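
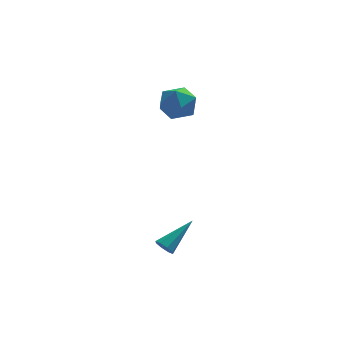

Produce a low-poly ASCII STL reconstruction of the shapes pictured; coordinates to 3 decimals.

solid 
facet normal -0.632 0.770 -0.086
outer loop
vertex -2.83 4.574 2.656
vertex -3.607 3.906 2.378
vertex -3.454 4.145 3.401
endloop
endfacet
facet normal -0.133 0.903 0.408
outer loop
vertex -2.83 4.574 2.656
vertex -3.454 4.145 3.401
vertex -2.408 4.225 3.566
endloop
endfacet
facet normal 0.506 0.858 0.094
outer loop
vertex -2.83 4.574 2.656
vertex -2.408 4.225 3.566
vertex -1.915 4.036 2.644
endloop
endfacet
facet normal 0.402 0.697 -0.594
outer loop
vertex -2.83 4.574 2.656
vertex -1.915 4.036 2.644
vertex -2.656 3.838 1.91
endloop
endfacet
facet normal -0.301 0.643 -0.704
outer loop
vertex -2.83 4.574 2.656
vertex -2.656 3.838 1.91
vertex -3.607 3.906 2.378
endloop
endfacet
facet normal -0.173 0.392 0.904
outer loop
vertex -2.408 4.225 3.566
vertex -3.454 4.145 3.401
vertex -2.924 3.342 3.85
endloop
endfacet
facet normal -0.979 0.176 0.105
outer loop
vertex -3.454 4.145 3.401
vertex -3.607 3.906 2.378
vertex -3.665 3.144 3.116
endloop
endfacet
facet normal -0.443 -0.029 -0.896
outer loop
vertex -3.607 3.906 2.378
vertex -2.656 3.838 1.91
vertex -3.172 2.955 2.194
endloop
endfacet
facet normal 0.695 0.058 -0.717
outer loop
vertex -2.656 3.838 1.91
vertex -1.915 4.036 2.644
vertex -2.126 3.035 2.359
endloop
endfacet
facet normal 0.862 0.318 0.396
outer loop
vertex -1.915 4.036 2.644
vertex -2.408 4.225 3.566
vertex -1.973 3.274 3.382
endloop
endfacet
facet normal -0.402 -0.697 0.594
outer loop
vertex -2.75 2.606 3.104
vertex -2.924 3.342 3.85
vertex -3.665 3.144 3.116
endloop
endfacet
facet normal -0.506 -0.858 -0.094
outer loop
vertex -2.75 2.606 3.104
vertex -3.665 3.144 3.116
vertex -3.172 2.955 2.194
endloop
endfacet
facet normal 0.133 -0.903 -0.408
outer loop
vertex -2.75 2.606 3.104
vertex -3.172 2.955 2.194
vertex -2.126 3.035 2.359
endloop
endfacet
facet normal 0.632 -0.770 0.086
outer loop
vertex -2.75 2.606 3.104
vertex -2.126 3.035 2.359
vertex -1.973 3.274 3.382
endloop
endfacet
facet normal 0.301 -0.643 0.704
outer loop
vertex -2.75 2.606 3.104
vertex -1.973 3.274 3.382
vertex -2.924 3.342 3.85
endloop
endfacet
facet normal -0.695 -0.058 0.717
outer loop
vertex -3.665 3.144 3.116
vertex -2.924 3.342 3.85
vertex -3.454 4.145 3.401
endloop
endfacet
facet normal -0.862 -0.318 -0.396
outer loop
vertex -3.172 2.955 2.194
vertex -3.665 3.144 3.116
vertex -3.607 3.906 2.378
endloop
endfacet
facet normal 0.173 -0.392 -0.904
outer loop
vertex -2.126 3.035 2.359
vertex -3.172 2.955 2.194
vertex -2.656 3.838 1.91
endloop
endfacet
facet normal 0.979 -0.176 -0.105
outer loop
vertex -1.973 3.274 3.382
vertex -2.126 3.035 2.359
vertex -1.915 4.036 2.644
endloop
endfacet
facet normal 0.443 0.029 0.896
outer loop
vertex -2.924 3.342 3.85
vertex -1.973 3.274 3.382
vertex -2.408 4.225 3.566
endloop
endfacet
facet normal -0.695 -0.489 -0.527
outer loop
vertex -3.867 -2.476 -3.291
vertex -4.068 -2.674 -2.842
vertex -4.155 -2.238 -3.132
endloop
endfacet
facet normal 0.281 0.745 -0.605
outer loop
vertex -3.867 -2.476 -3.291
vertex -4.155 -2.238 -3.132
vertex -2.692 -1.706 -1.798
endloop
endfacet
facet normal -0.695 -0.489 -0.527
outer loop
vertex -4.155 -2.238 -3.132
vertex -4.068 -2.674 -2.842
vertex -4.392 -2.256 -2.803
endloop
endfacet
facet normal -0.240 0.963 -0.120
outer loop
vertex -4.155 -2.238 -3.132
vertex -4.392 -2.256 -2.803
vertex -2.692 -1.706 -1.798
endloop
endfacet
facet normal -0.695 -0.489 -0.527
outer loop
vertex -4.392 -2.256 -2.803
vertex -4.068 -2.674 -2.842
vertex -4.439 -2.519 -2.497
endloop
endfacet
facet normal -0.522 0.685 0.508
outer loop
vertex -4.392 -2.256 -2.803
vertex -4.439 -2.519 -2.497
vertex -2.692 -1.706 -1.798
endloop
endfacet
facet normal -0.695 -0.489 -0.528
outer loop
vertex -4.439 -2.519 -2.497
vertex -4.068 -2.674 -2.842
vertex -4.269 -2.872 -2.394
endloop
endfacet
facet normal -0.400 0.074 0.914
outer loop
vertex -4.439 -2.519 -2.497
vertex -4.269 -2.872 -2.394
vertex -2.692 -1.706 -1.798
endloop
endfacet
facet normal -0.694 -0.489 -0.528
outer loop
vertex -4.269 -2.872 -2.394
vertex -4.068 -2.674 -2.842
vertex -3.981 -3.109 -2.553
endloop
endfacet
facet normal 0.053 -0.511 0.858
outer loop
vertex -4.269 -2.872 -2.394
vertex -3.981 -3.109 -2.553
vertex -2.692 -1.706 -1.798
endloop
endfacet
facet normal -0.696 -0.489 -0.526
outer loop
vertex -3.981 -3.109 -2.553
vertex -4.068 -2.674 -2.842
vertex -3.744 -3.092 -2.882
endloop
endfacet
facet normal 0.573 -0.728 0.375
outer loop
vertex -3.981 -3.109 -2.553
vertex -3.744 -3.092 -2.882
vertex -2.692 -1.706 -1.798
endloop
endfacet
facet normal -0.695 -0.488 -0.528
outer loop
vertex -3.744 -3.092 -2.882
vertex -4.068 -2.674 -2.842
vertex -3.697 -2.829 -3.187
endloop
endfacet
facet normal 0.856 -0.450 -0.256
outer loop
vertex -3.744 -3.092 -2.882
vertex -3.697 -2.829 -3.187
vertex -2.692 -1.706 -1.798
endloop
endfacet
facet normal -0.695 -0.490 -0.527
outer loop
vertex -3.697 -2.829 -3.187
vertex -4.068 -2.674 -2.842
vertex -3.867 -2.476 -3.291
endloop
endfacet
facet normal 0.734 0.159 -0.660
outer loop
vertex -3.697 -2.829 -3.187
vertex -3.867 -2.476 -3.291
vertex -2.692 -1.706 -1.798
endloop
endfacet

endsolid


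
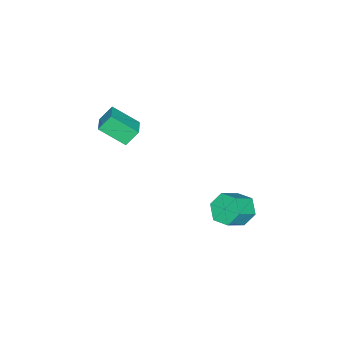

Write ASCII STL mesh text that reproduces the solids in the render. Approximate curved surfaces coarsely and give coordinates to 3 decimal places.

solid 
facet normal -0.480 0.428 0.766
outer loop
vertex 0.237 -4.381 3.009
vertex 1.353 -3.779 3.373
vertex -0.196 -2.921 1.922
endloop
endfacet
facet normal -0.845 -0.457 -0.277
outer loop
vertex 0.367 -3.421 1.027
vertex 0.237 -4.381 3.009
vertex -0.196 -2.921 1.922
endloop
endfacet
facet normal -0.481 0.427 0.766
outer loop
vertex -0.196 -2.921 1.922
vertex 1.353 -3.779 3.373
vertex 0.921 -2.319 2.287
endloop
endfacet
facet normal -0.231 0.780 -0.581
outer loop
vertex 0.921 -2.319 2.287
vertex 0.367 -3.421 1.027
vertex -0.196 -2.921 1.922
endloop
endfacet
facet normal 0.231 -0.780 0.581
outer loop
vertex 0.237 -4.381 3.009
vertex 1.916 -4.279 2.478
vertex 1.353 -3.779 3.373
endloop
endfacet
facet normal -0.846 -0.456 -0.276
outer loop
vertex 0.799 -4.881 2.113
vertex 0.237 -4.381 3.009
vertex 0.367 -3.421 1.027
endloop
endfacet
facet normal 0.231 -0.781 0.581
outer loop
vertex 0.799 -4.881 2.113
vertex 1.916 -4.279 2.478
vertex 0.237 -4.381 3.009
endloop
endfacet
facet normal 0.846 0.456 0.277
outer loop
vertex 1.353 -3.779 3.373
vertex 1.916 -4.279 2.478
vertex 0.921 -2.319 2.287
endloop
endfacet
facet normal -0.232 0.780 -0.581
outer loop
vertex 1.483 -2.819 1.391
vertex 0.367 -3.421 1.027
vertex 0.921 -2.319 2.287
endloop
endfacet
facet normal 0.846 0.456 0.276
outer loop
vertex 0.921 -2.319 2.287
vertex 1.916 -4.279 2.478
vertex 1.483 -2.819 1.391
endloop
endfacet
facet normal 0.480 -0.427 -0.766
outer loop
vertex 1.483 -2.819 1.391
vertex 0.799 -4.881 2.113
vertex 0.367 -3.421 1.027
endloop
endfacet
facet normal 0.481 -0.428 -0.766
outer loop
vertex 1.916 -4.279 2.478
vertex 0.799 -4.881 2.113
vertex 1.483 -2.819 1.391
endloop
endfacet
facet normal -0.764 0.293 -0.576
outer loop
vertex -0.038 2.797 -4.053
vertex -0.485 3.237 -3.236
vertex 0.165 3.78 -3.822
endloop
endfacet
facet normal 0.615 0.058 -0.786
outer loop
vertex -0.038 2.797 -4.053
vertex 0.165 3.78 -3.822
vertex 1.092 2.363 -3.201
endloop
endfacet
facet normal 0.615 0.058 -0.786
outer loop
vertex 1.092 2.363 -3.201
vertex 0.165 3.78 -3.822
vertex 1.295 3.346 -2.97
endloop
endfacet
facet normal 0.764 -0.293 0.576
outer loop
vertex 1.092 2.363 -3.201
vertex 1.295 3.346 -2.97
vertex 0.645 2.803 -2.384
endloop
endfacet
facet normal -0.764 0.294 -0.575
outer loop
vertex 0.165 3.78 -3.822
vertex -0.485 3.237 -3.236
vertex -0.281 4.22 -3.005
endloop
endfacet
facet normal 0.479 0.855 -0.199
outer loop
vertex 0.165 3.78 -3.822
vertex -0.281 4.22 -3.005
vertex 1.295 3.346 -2.97
endloop
endfacet
facet normal 0.479 0.855 -0.199
outer loop
vertex 1.295 3.346 -2.97
vertex -0.281 4.22 -3.005
vertex 0.848 3.786 -2.153
endloop
endfacet
facet normal 0.764 -0.293 0.576
outer loop
vertex 1.295 3.346 -2.97
vertex 0.848 3.786 -2.153
vertex 0.645 2.803 -2.384
endloop
endfacet
facet normal -0.763 0.294 -0.576
outer loop
vertex -0.281 4.22 -3.005
vertex -0.485 3.237 -3.236
vertex -0.932 3.677 -2.419
endloop
endfacet
facet normal -0.137 0.798 0.587
outer loop
vertex -0.281 4.22 -3.005
vertex -0.932 3.677 -2.419
vertex 0.848 3.786 -2.153
endloop
endfacet
facet normal -0.137 0.798 0.588
outer loop
vertex 0.848 3.786 -2.153
vertex -0.932 3.677 -2.419
vertex 0.198 3.243 -1.567
endloop
endfacet
facet normal 0.764 -0.293 0.576
outer loop
vertex 0.848 3.786 -2.153
vertex 0.198 3.243 -1.567
vertex 0.645 2.803 -2.384
endloop
endfacet
facet normal -0.764 0.293 -0.576
outer loop
vertex -0.932 3.677 -2.419
vertex -0.485 3.237 -3.236
vertex -1.135 2.694 -2.65
endloop
endfacet
facet normal -0.615 -0.058 0.786
outer loop
vertex -0.932 3.677 -2.419
vertex -1.135 2.694 -2.65
vertex 0.198 3.243 -1.567
endloop
endfacet
facet normal -0.615 -0.058 0.786
outer loop
vertex 0.198 3.243 -1.567
vertex -1.135 2.694 -2.65
vertex -0.005 2.26 -1.798
endloop
endfacet
facet normal 0.764 -0.293 0.576
outer loop
vertex 0.198 3.243 -1.567
vertex -0.005 2.26 -1.798
vertex 0.645 2.803 -2.384
endloop
endfacet
facet normal -0.764 0.293 -0.576
outer loop
vertex -1.135 2.694 -2.65
vertex -0.485 3.237 -3.236
vertex -0.688 2.254 -3.467
endloop
endfacet
facet normal -0.478 -0.855 0.199
outer loop
vertex -1.135 2.694 -2.65
vertex -0.688 2.254 -3.467
vertex -0.005 2.26 -1.798
endloop
endfacet
facet normal -0.479 -0.855 0.199
outer loop
vertex -0.005 2.26 -1.798
vertex -0.688 2.254 -3.467
vertex 0.441 1.82 -2.615
endloop
endfacet
facet normal 0.764 -0.294 0.575
outer loop
vertex -0.005 2.26 -1.798
vertex 0.441 1.82 -2.615
vertex 0.645 2.803 -2.384
endloop
endfacet
facet normal -0.764 0.293 -0.576
outer loop
vertex -0.688 2.254 -3.467
vertex -0.485 3.237 -3.236
vertex -0.038 2.797 -4.053
endloop
endfacet
facet normal 0.137 -0.798 -0.587
outer loop
vertex -0.688 2.254 -3.467
vertex -0.038 2.797 -4.053
vertex 0.441 1.82 -2.615
endloop
endfacet
facet normal 0.137 -0.798 -0.587
outer loop
vertex 0.441 1.82 -2.615
vertex -0.038 2.797 -4.053
vertex 1.092 2.363 -3.201
endloop
endfacet
facet normal 0.763 -0.294 0.576
outer loop
vertex 0.441 1.82 -2.615
vertex 1.092 2.363 -3.201
vertex 0.645 2.803 -2.384
endloop
endfacet

endsolid


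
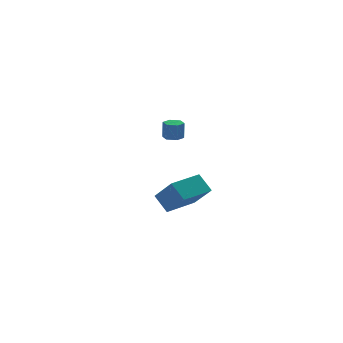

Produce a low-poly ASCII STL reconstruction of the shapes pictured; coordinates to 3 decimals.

solid 
facet normal -0.012 0.047 -0.999
outer loop
vertex -2.458 3.057 -1.058
vertex -2.996 3.214 -1.044
vertex -2.591 3.601 -1.031
endloop
endfacet
facet normal 0.971 0.238 -0.000
outer loop
vertex -2.458 3.057 -1.058
vertex -2.591 3.601 -1.031
vertex -2.446 3.01 -0.029
endloop
endfacet
facet normal 0.971 0.238 -0.000
outer loop
vertex -2.446 3.01 -0.029
vertex -2.591 3.601 -1.031
vertex -2.579 3.553 -0.002
endloop
endfacet
facet normal 0.010 -0.047 0.999
outer loop
vertex -2.446 3.01 -0.029
vertex -2.579 3.553 -0.002
vertex -2.984 3.166 -0.016
endloop
endfacet
facet normal -0.011 0.045 -0.999
outer loop
vertex -2.591 3.601 -1.031
vertex -2.996 3.214 -1.044
vertex -3.129 3.757 -1.018
endloop
endfacet
facet normal 0.279 0.959 0.041
outer loop
vertex -2.591 3.601 -1.031
vertex -3.129 3.757 -1.018
vertex -2.579 3.553 -0.002
endloop
endfacet
facet normal 0.281 0.959 0.041
outer loop
vertex -2.579 3.553 -0.002
vertex -3.129 3.757 -1.018
vertex -3.117 3.71 0.011
endloop
endfacet
facet normal 0.010 -0.047 0.999
outer loop
vertex -2.579 3.553 -0.002
vertex -3.117 3.71 0.011
vertex -2.984 3.166 -0.016
endloop
endfacet
facet normal -0.011 0.045 -0.999
outer loop
vertex -3.129 3.757 -1.018
vertex -2.996 3.214 -1.044
vertex -3.534 3.37 -1.031
endloop
endfacet
facet normal -0.691 0.722 0.041
outer loop
vertex -3.129 3.757 -1.018
vertex -3.534 3.37 -1.031
vertex -3.117 3.71 0.011
endloop
endfacet
facet normal -0.691 0.722 0.041
outer loop
vertex -3.117 3.71 0.011
vertex -3.534 3.37 -1.031
vertex -3.522 3.323 -0.002
endloop
endfacet
facet normal 0.012 -0.047 0.999
outer loop
vertex -3.117 3.71 0.011
vertex -3.522 3.323 -0.002
vertex -2.984 3.166 -0.016
endloop
endfacet
facet normal -0.010 0.047 -0.999
outer loop
vertex -3.534 3.37 -1.031
vertex -2.996 3.214 -1.044
vertex -3.401 2.827 -1.058
endloop
endfacet
facet normal -0.971 -0.238 0.000
outer loop
vertex -3.534 3.37 -1.031
vertex -3.401 2.827 -1.058
vertex -3.522 3.323 -0.002
endloop
endfacet
facet normal -0.971 -0.238 0.000
outer loop
vertex -3.522 3.323 -0.002
vertex -3.401 2.827 -1.058
vertex -3.389 2.779 -0.029
endloop
endfacet
facet normal 0.012 -0.047 0.999
outer loop
vertex -3.522 3.323 -0.002
vertex -3.389 2.779 -0.029
vertex -2.984 3.166 -0.016
endloop
endfacet
facet normal -0.010 0.047 -0.999
outer loop
vertex -3.401 2.827 -1.058
vertex -2.996 3.214 -1.044
vertex -2.863 2.67 -1.071
endloop
endfacet
facet normal -0.281 -0.959 -0.041
outer loop
vertex -3.401 2.827 -1.058
vertex -2.863 2.67 -1.071
vertex -3.389 2.779 -0.029
endloop
endfacet
facet normal -0.279 -0.959 -0.041
outer loop
vertex -3.389 2.779 -0.029
vertex -2.863 2.67 -1.071
vertex -2.851 2.623 -0.042
endloop
endfacet
facet normal 0.011 -0.045 0.999
outer loop
vertex -3.389 2.779 -0.029
vertex -2.851 2.623 -0.042
vertex -2.984 3.166 -0.016
endloop
endfacet
facet normal -0.012 0.047 -0.999
outer loop
vertex -2.863 2.67 -1.071
vertex -2.996 3.214 -1.044
vertex -2.458 3.057 -1.058
endloop
endfacet
facet normal 0.691 -0.722 -0.041
outer loop
vertex -2.863 2.67 -1.071
vertex -2.458 3.057 -1.058
vertex -2.851 2.623 -0.042
endloop
endfacet
facet normal 0.691 -0.722 -0.041
outer loop
vertex -2.851 2.623 -0.042
vertex -2.458 3.057 -1.058
vertex -2.446 3.01 -0.029
endloop
endfacet
facet normal 0.011 -0.045 0.999
outer loop
vertex -2.851 2.623 -0.042
vertex -2.446 3.01 -0.029
vertex -2.984 3.166 -0.016
endloop
endfacet
facet normal -0.814 -0.574 -0.091
outer loop
vertex -3.429 -4.507 -2.526
vertex -3.95 -3.904 -1.669
vertex -4.096 -3.368 -3.734
endloop
endfacet
facet normal 0.445 -0.516 -0.732
outer loop
vertex -2.63 -2.336 -3.571
vertex -3.429 -4.507 -2.526
vertex -4.096 -3.368 -3.734
endloop
endfacet
facet normal -0.814 -0.573 -0.091
outer loop
vertex -4.096 -3.368 -3.734
vertex -3.95 -3.904 -1.669
vertex -4.617 -2.764 -2.878
endloop
endfacet
facet normal -0.373 0.636 -0.676
outer loop
vertex -4.617 -2.764 -2.878
vertex -2.63 -2.336 -3.571
vertex -4.096 -3.368 -3.734
endloop
endfacet
facet normal 0.373 -0.637 0.675
outer loop
vertex -3.429 -4.507 -2.526
vertex -2.484 -2.872 -1.506
vertex -3.95 -3.904 -1.669
endloop
endfacet
facet normal 0.445 -0.516 -0.732
outer loop
vertex -1.963 -3.476 -2.362
vertex -3.429 -4.507 -2.526
vertex -2.63 -2.336 -3.571
endloop
endfacet
facet normal 0.372 -0.637 0.676
outer loop
vertex -1.963 -3.476 -2.362
vertex -2.484 -2.872 -1.506
vertex -3.429 -4.507 -2.526
endloop
endfacet
facet normal -0.445 0.516 0.732
outer loop
vertex -3.95 -3.904 -1.669
vertex -2.484 -2.872 -1.506
vertex -4.617 -2.764 -2.878
endloop
endfacet
facet normal -0.373 0.637 -0.675
outer loop
vertex -3.151 -1.733 -2.714
vertex -2.63 -2.336 -3.571
vertex -4.617 -2.764 -2.878
endloop
endfacet
facet normal -0.445 0.516 0.732
outer loop
vertex -4.617 -2.764 -2.878
vertex -2.484 -2.872 -1.506
vertex -3.151 -1.733 -2.714
endloop
endfacet
facet normal 0.814 0.573 0.092
outer loop
vertex -3.151 -1.733 -2.714
vertex -1.963 -3.476 -2.362
vertex -2.63 -2.336 -3.571
endloop
endfacet
facet normal 0.814 0.573 0.091
outer loop
vertex -2.484 -2.872 -1.506
vertex -1.963 -3.476 -2.362
vertex -3.151 -1.733 -2.714
endloop
endfacet

endsolid


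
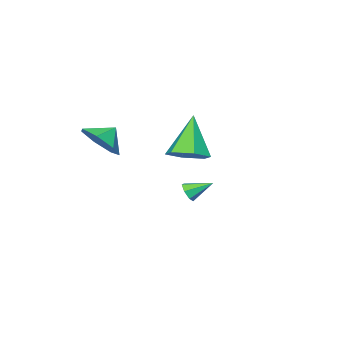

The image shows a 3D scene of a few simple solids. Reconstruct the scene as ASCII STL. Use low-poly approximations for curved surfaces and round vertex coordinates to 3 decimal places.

solid 
facet normal 0.572 -0.675 -0.466
outer loop
vertex -1.37 -2.184 -2.709
vertex -1.815 -2.388 -2.959
vertex -1.48 -1.987 -3.129
endloop
endfacet
facet normal 0.518 0.818 0.248
outer loop
vertex -1.37 -2.184 -2.709
vertex -1.48 -1.987 -3.129
vertex -2.525 -1.552 -2.381
endloop
endfacet
facet normal 0.572 -0.675 -0.466
outer loop
vertex -1.48 -1.987 -3.129
vertex -1.815 -2.388 -2.959
vertex -1.843 -2.092 -3.422
endloop
endfacet
facet normal 0.077 0.905 -0.419
outer loop
vertex -1.48 -1.987 -3.129
vertex -1.843 -2.092 -3.422
vertex -2.525 -1.552 -2.381
endloop
endfacet
facet normal 0.573 -0.674 -0.466
outer loop
vertex -1.843 -2.092 -3.422
vertex -1.815 -2.388 -2.959
vertex -2.184 -2.421 -3.365
endloop
endfacet
facet normal -0.586 0.496 -0.641
outer loop
vertex -1.843 -2.092 -3.422
vertex -2.184 -2.421 -3.365
vertex -2.525 -1.552 -2.381
endloop
endfacet
facet normal 0.573 -0.675 -0.466
outer loop
vertex -2.184 -2.421 -3.365
vertex -1.815 -2.388 -2.959
vertex -2.248 -2.725 -3.003
endloop
endfacet
facet normal -0.964 -0.095 -0.250
outer loop
vertex -2.184 -2.421 -3.365
vertex -2.248 -2.725 -3.003
vertex -2.525 -1.552 -2.381
endloop
endfacet
facet normal 0.572 -0.674 -0.467
outer loop
vertex -2.248 -2.725 -3.003
vertex -1.815 -2.388 -2.959
vertex -1.986 -2.776 -2.608
endloop
endfacet
facet normal -0.778 -0.428 0.461
outer loop
vertex -2.248 -2.725 -3.003
vertex -1.986 -2.776 -2.608
vertex -2.525 -1.552 -2.381
endloop
endfacet
facet normal 0.572 -0.674 -0.467
outer loop
vertex -1.986 -2.776 -2.608
vertex -1.815 -2.388 -2.959
vertex -1.595 -2.535 -2.477
endloop
endfacet
facet normal -0.166 -0.250 0.954
outer loop
vertex -1.986 -2.776 -2.608
vertex -1.595 -2.535 -2.477
vertex -2.525 -1.552 -2.381
endloop
endfacet
facet normal 0.572 -0.675 -0.467
outer loop
vertex -1.595 -2.535 -2.477
vertex -1.815 -2.388 -2.959
vertex -1.37 -2.184 -2.709
endloop
endfacet
facet normal 0.411 0.305 0.859
outer loop
vertex -1.595 -2.535 -2.477
vertex -1.37 -2.184 -2.709
vertex -2.525 -1.552 -2.381
endloop
endfacet
facet normal 0.749 -0.182 -0.637
outer loop
vertex 4.291 -2.541 2.484
vertex 3.708 -2.152 1.688
vertex 4.378 -1.638 2.329
endloop
endfacet
facet normal -0.038 0.173 0.984
outer loop
vertex 4.291 -2.541 2.484
vertex 4.378 -1.638 2.329
vertex 2.952 -1.968 2.332
endloop
endfacet
facet normal 0.749 -0.182 -0.637
outer loop
vertex 4.378 -1.638 2.329
vertex 3.708 -2.152 1.688
vertex 3.961 -1.123 1.692
endloop
endfacet
facet normal -0.163 0.712 0.683
outer loop
vertex 4.378 -1.638 2.329
vertex 3.961 -1.123 1.692
vertex 2.952 -1.968 2.332
endloop
endfacet
facet normal 0.749 -0.182 -0.637
outer loop
vertex 3.961 -1.123 1.692
vertex 3.708 -2.152 1.688
vertex 3.354 -1.382 1.052
endloop
endfacet
facet normal -0.553 0.810 0.197
outer loop
vertex 3.961 -1.123 1.692
vertex 3.354 -1.382 1.052
vertex 2.952 -1.968 2.332
endloop
endfacet
facet normal 0.749 -0.182 -0.637
outer loop
vertex 3.354 -1.382 1.052
vertex 3.708 -2.152 1.688
vertex 3.013 -2.221 0.891
endloop
endfacet
facet normal -0.914 0.392 -0.107
outer loop
vertex 3.354 -1.382 1.052
vertex 3.013 -2.221 0.891
vertex 2.952 -1.968 2.332
endloop
endfacet
facet normal 0.749 -0.181 -0.637
outer loop
vertex 3.013 -2.221 0.891
vertex 3.708 -2.152 1.688
vertex 3.196 -3.008 1.33
endloop
endfacet
facet normal -0.974 -0.227 -0.001
outer loop
vertex 3.013 -2.221 0.891
vertex 3.196 -3.008 1.33
vertex 2.952 -1.968 2.332
endloop
endfacet
facet normal 0.749 -0.182 -0.637
outer loop
vertex 3.196 -3.008 1.33
vertex 3.708 -2.152 1.688
vertex 3.764 -3.15 2.039
endloop
endfacet
facet normal -0.688 -0.581 0.435
outer loop
vertex 3.196 -3.008 1.33
vertex 3.764 -3.15 2.039
vertex 2.952 -1.968 2.332
endloop
endfacet
facet normal 0.749 -0.182 -0.637
outer loop
vertex 3.764 -3.15 2.039
vertex 3.708 -2.152 1.688
vertex 4.291 -2.541 2.484
endloop
endfacet
facet normal -0.272 -0.403 0.874
outer loop
vertex 3.764 -3.15 2.039
vertex 4.291 -2.541 2.484
vertex 2.952 -1.968 2.332
endloop
endfacet
facet normal 0.433 0.255 -0.864
outer loop
vertex 3.005 1.144 1.788
vertex 2.149 1.26 1.393
vertex 2.577 1.991 1.823
endloop
endfacet
facet normal 0.571 0.256 0.780
outer loop
vertex 3.005 1.144 1.788
vertex 2.577 1.991 1.823
vertex 1.231 0.72 3.227
endloop
endfacet
facet normal 0.433 0.255 -0.865
outer loop
vertex 2.577 1.991 1.823
vertex 2.149 1.26 1.393
vertex 1.721 2.107 1.429
endloop
endfacet
facet normal -0.156 0.802 0.576
outer loop
vertex 2.577 1.991 1.823
vertex 1.721 2.107 1.429
vertex 1.231 0.72 3.227
endloop
endfacet
facet normal 0.432 0.255 -0.865
outer loop
vertex 1.721 2.107 1.429
vertex 2.149 1.26 1.393
vertex 1.292 1.376 0.999
endloop
endfacet
facet normal -0.884 0.454 0.110
outer loop
vertex 1.721 2.107 1.429
vertex 1.292 1.376 0.999
vertex 1.231 0.72 3.227
endloop
endfacet
facet normal 0.432 0.254 -0.865
outer loop
vertex 1.292 1.376 0.999
vertex 2.149 1.26 1.393
vertex 1.72 0.529 0.964
endloop
endfacet
facet normal -0.884 -0.441 -0.154
outer loop
vertex 1.292 1.376 0.999
vertex 1.72 0.529 0.964
vertex 1.231 0.72 3.227
endloop
endfacet
facet normal 0.432 0.254 -0.865
outer loop
vertex 1.72 0.529 0.964
vertex 2.149 1.26 1.393
vertex 2.577 0.413 1.358
endloop
endfacet
facet normal -0.156 -0.986 0.049
outer loop
vertex 1.72 0.529 0.964
vertex 2.577 0.413 1.358
vertex 1.231 0.72 3.227
endloop
endfacet
facet normal 0.433 0.255 -0.864
outer loop
vertex 2.577 0.413 1.358
vertex 2.149 1.26 1.393
vertex 3.005 1.144 1.788
endloop
endfacet
facet normal 0.571 -0.638 0.516
outer loop
vertex 2.577 0.413 1.358
vertex 3.005 1.144 1.788
vertex 1.231 0.72 3.227
endloop
endfacet

endsolid


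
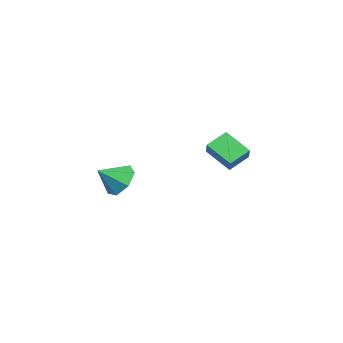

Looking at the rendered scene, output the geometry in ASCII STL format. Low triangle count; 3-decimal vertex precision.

solid 
facet normal -0.695 0.045 -0.718
outer loop
vertex -4.304 2.693 -0.805
vertex -3.325 3.754 -1.685
vertex -3.745 1.675 -1.41
endloop
endfacet
facet normal -0.579 -0.627 0.521
outer loop
vertex -2.995 1.626 -0.635
vertex -4.304 2.693 -0.805
vertex -3.745 1.675 -1.41
endloop
endfacet
facet normal -0.695 0.045 -0.718
outer loop
vertex -3.745 1.675 -1.41
vertex -3.325 3.754 -1.685
vertex -2.766 2.735 -2.29
endloop
endfacet
facet normal 0.427 -0.778 -0.462
outer loop
vertex -2.766 2.735 -2.29
vertex -2.995 1.626 -0.635
vertex -3.745 1.675 -1.41
endloop
endfacet
facet normal -0.427 0.777 0.462
outer loop
vertex -4.304 2.693 -0.805
vertex -2.575 3.705 -0.91
vertex -3.325 3.754 -1.685
endloop
endfacet
facet normal -0.579 -0.627 0.521
outer loop
vertex -3.554 2.645 -0.03
vertex -4.304 2.693 -0.805
vertex -2.995 1.626 -0.635
endloop
endfacet
facet normal -0.427 0.778 0.461
outer loop
vertex -3.554 2.645 -0.03
vertex -2.575 3.705 -0.91
vertex -4.304 2.693 -0.805
endloop
endfacet
facet normal 0.579 0.627 -0.521
outer loop
vertex -3.325 3.754 -1.685
vertex -2.575 3.705 -0.91
vertex -2.766 2.735 -2.29
endloop
endfacet
facet normal 0.427 -0.777 -0.462
outer loop
vertex -2.016 2.687 -1.515
vertex -2.995 1.626 -0.635
vertex -2.766 2.735 -2.29
endloop
endfacet
facet normal 0.579 0.627 -0.521
outer loop
vertex -2.766 2.735 -2.29
vertex -2.575 3.705 -0.91
vertex -2.016 2.687 -1.515
endloop
endfacet
facet normal 0.695 -0.045 0.718
outer loop
vertex -2.016 2.687 -1.515
vertex -3.554 2.645 -0.03
vertex -2.995 1.626 -0.635
endloop
endfacet
facet normal 0.695 -0.045 0.718
outer loop
vertex -2.575 3.705 -0.91
vertex -3.554 2.645 -0.03
vertex -2.016 2.687 -1.515
endloop
endfacet
facet normal -0.196 0.780 -0.595
outer loop
vertex 3.676 -2.628 -0.148
vertex 2.735 -2.926 -0.228
vertex 3.134 -2.315 0.441
endloop
endfacet
facet normal 0.737 0.003 0.676
outer loop
vertex 3.676 -2.628 -0.148
vertex 3.134 -2.315 0.441
vertex 3.005 -3.994 0.588
endloop
endfacet
facet normal -0.196 0.779 -0.595
outer loop
vertex 3.134 -2.315 0.441
vertex 2.735 -2.926 -0.228
vertex 2.292 -2.462 0.526
endloop
endfacet
facet normal 0.086 0.080 0.993
outer loop
vertex 3.134 -2.315 0.441
vertex 2.292 -2.462 0.526
vertex 3.005 -3.994 0.588
endloop
endfacet
facet normal -0.197 0.779 -0.595
outer loop
vertex 2.292 -2.462 0.526
vertex 2.735 -2.926 -0.228
vertex 1.784 -2.959 0.044
endloop
endfacet
facet normal -0.548 -0.222 0.807
outer loop
vertex 2.292 -2.462 0.526
vertex 1.784 -2.959 0.044
vertex 3.005 -3.994 0.588
endloop
endfacet
facet normal -0.197 0.779 -0.595
outer loop
vertex 1.784 -2.959 0.044
vertex 2.735 -2.926 -0.228
vertex 1.992 -3.431 -0.643
endloop
endfacet
facet normal -0.689 -0.678 0.257
outer loop
vertex 1.784 -2.959 0.044
vertex 1.992 -3.431 -0.643
vertex 3.005 -3.994 0.588
endloop
endfacet
facet normal -0.197 0.779 -0.596
outer loop
vertex 1.992 -3.431 -0.643
vertex 2.735 -2.926 -0.228
vertex 2.76 -3.523 -1.017
endloop
endfacet
facet normal -0.230 -0.943 -0.241
outer loop
vertex 1.992 -3.431 -0.643
vertex 2.76 -3.523 -1.017
vertex 3.005 -3.994 0.588
endloop
endfacet
facet normal -0.196 0.779 -0.596
outer loop
vertex 2.76 -3.523 -1.017
vertex 2.735 -2.926 -0.228
vertex 3.509 -3.166 -0.797
endloop
endfacet
facet normal 0.482 -0.818 -0.314
outer loop
vertex 2.76 -3.523 -1.017
vertex 3.509 -3.166 -0.797
vertex 3.005 -3.994 0.588
endloop
endfacet
facet normal -0.196 0.779 -0.595
outer loop
vertex 3.509 -3.166 -0.797
vertex 2.735 -2.926 -0.228
vertex 3.676 -2.628 -0.148
endloop
endfacet
facet normal 0.913 -0.397 0.095
outer loop
vertex 3.509 -3.166 -0.797
vertex 3.676 -2.628 -0.148
vertex 3.005 -3.994 0.588
endloop
endfacet

endsolid


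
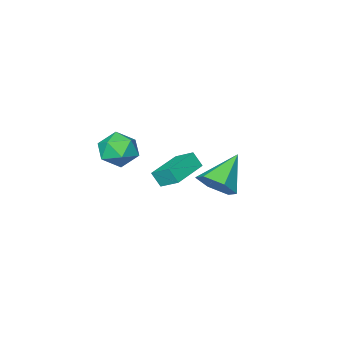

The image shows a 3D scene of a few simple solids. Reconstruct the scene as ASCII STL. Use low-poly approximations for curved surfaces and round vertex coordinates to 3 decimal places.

solid 
facet normal 0.050 0.906 -0.420
outer loop
vertex 3.016 0.678 3.108
vertex 2.271 1.011 3.738
vertex 3.259 1.088 4.022
endloop
endfacet
facet normal 0.685 0.579 -0.442
outer loop
vertex 3.016 0.678 3.108
vertex 3.259 1.088 4.022
vertex 3.753 0.248 3.686
endloop
endfacet
facet normal 0.604 -0.035 -0.796
outer loop
vertex 3.016 0.678 3.108
vertex 3.753 0.248 3.686
vertex 3.071 -0.348 3.195
endloop
endfacet
facet normal -0.080 -0.088 -0.993
outer loop
vertex 3.016 0.678 3.108
vertex 3.071 -0.348 3.195
vertex 2.155 0.124 3.227
endloop
endfacet
facet normal -0.422 0.493 -0.760
outer loop
vertex 3.016 0.678 3.108
vertex 2.155 0.124 3.227
vertex 2.271 1.011 3.738
endloop
endfacet
facet normal 0.876 0.425 0.226
outer loop
vertex 3.753 0.248 3.686
vertex 3.259 1.088 4.022
vertex 3.465 0.316 4.673
endloop
endfacet
facet normal -0.150 0.953 0.263
outer loop
vertex 3.259 1.088 4.022
vertex 2.271 1.011 3.738
vertex 2.549 0.788 4.705
endloop
endfacet
facet normal -0.915 0.285 -0.287
outer loop
vertex 2.271 1.011 3.738
vertex 2.155 0.124 3.227
vertex 1.867 0.192 4.214
endloop
endfacet
facet normal -0.361 -0.656 -0.663
outer loop
vertex 2.155 0.124 3.227
vertex 3.071 -0.348 3.195
vertex 2.361 -0.648 3.878
endloop
endfacet
facet normal 0.746 -0.569 -0.346
outer loop
vertex 3.071 -0.348 3.195
vertex 3.753 0.248 3.686
vertex 3.349 -0.571 4.162
endloop
endfacet
facet normal 0.080 0.088 0.993
outer loop
vertex 2.604 -0.238 4.792
vertex 3.465 0.316 4.673
vertex 2.549 0.788 4.705
endloop
endfacet
facet normal -0.604 0.035 0.796
outer loop
vertex 2.604 -0.238 4.792
vertex 2.549 0.788 4.705
vertex 1.867 0.192 4.214
endloop
endfacet
facet normal -0.685 -0.579 0.442
outer loop
vertex 2.604 -0.238 4.792
vertex 1.867 0.192 4.214
vertex 2.361 -0.648 3.878
endloop
endfacet
facet normal -0.050 -0.906 0.420
outer loop
vertex 2.604 -0.238 4.792
vertex 2.361 -0.648 3.878
vertex 3.349 -0.571 4.162
endloop
endfacet
facet normal 0.422 -0.493 0.760
outer loop
vertex 2.604 -0.238 4.792
vertex 3.349 -0.571 4.162
vertex 3.465 0.316 4.673
endloop
endfacet
facet normal 0.361 0.656 0.663
outer loop
vertex 2.549 0.788 4.705
vertex 3.465 0.316 4.673
vertex 3.259 1.088 4.022
endloop
endfacet
facet normal -0.746 0.569 0.346
outer loop
vertex 1.867 0.192 4.214
vertex 2.549 0.788 4.705
vertex 2.271 1.011 3.738
endloop
endfacet
facet normal -0.876 -0.425 -0.226
outer loop
vertex 2.361 -0.648 3.878
vertex 1.867 0.192 4.214
vertex 2.155 0.124 3.227
endloop
endfacet
facet normal 0.150 -0.953 -0.263
outer loop
vertex 3.349 -0.571 4.162
vertex 2.361 -0.648 3.878
vertex 3.071 -0.348 3.195
endloop
endfacet
facet normal 0.915 -0.285 0.287
outer loop
vertex 3.465 0.316 4.673
vertex 3.349 -0.571 4.162
vertex 3.753 0.248 3.686
endloop
endfacet
facet normal -0.952 -0.294 0.090
outer loop
vertex -0.41 0.14 2.313
vertex -0.649 1.104 2.931
vertex -0.61 0.562 1.578
endloop
endfacet
facet normal 0.204 -0.824 -0.529
outer loop
vertex 1.189 1.116 1.409
vertex -0.41 0.14 2.313
vertex -0.61 0.562 1.578
endloop
endfacet
facet normal -0.952 -0.293 0.090
outer loop
vertex -0.61 0.562 1.578
vertex -0.649 1.104 2.931
vertex -0.848 1.526 2.197
endloop
endfacet
facet normal -0.229 0.485 -0.844
outer loop
vertex -0.848 1.526 2.197
vertex 1.189 1.116 1.409
vertex -0.61 0.562 1.578
endloop
endfacet
facet normal 0.229 -0.485 0.844
outer loop
vertex -0.41 0.14 2.313
vertex 1.15 1.658 2.762
vertex -0.649 1.104 2.931
endloop
endfacet
facet normal 0.204 -0.824 -0.529
outer loop
vertex 1.388 0.694 2.143
vertex -0.41 0.14 2.313
vertex 1.189 1.116 1.409
endloop
endfacet
facet normal 0.229 -0.485 0.844
outer loop
vertex 1.388 0.694 2.143
vertex 1.15 1.658 2.762
vertex -0.41 0.14 2.313
endloop
endfacet
facet normal -0.204 0.824 0.529
outer loop
vertex -0.649 1.104 2.931
vertex 1.15 1.658 2.762
vertex -0.848 1.526 2.197
endloop
endfacet
facet normal -0.229 0.484 -0.844
outer loop
vertex 0.95 2.08 2.027
vertex 1.189 1.116 1.409
vertex -0.848 1.526 2.197
endloop
endfacet
facet normal -0.204 0.824 0.529
outer loop
vertex -0.848 1.526 2.197
vertex 1.15 1.658 2.762
vertex 0.95 2.08 2.027
endloop
endfacet
facet normal 0.952 0.293 -0.089
outer loop
vertex 0.95 2.08 2.027
vertex 1.388 0.694 2.143
vertex 1.189 1.116 1.409
endloop
endfacet
facet normal 0.952 0.293 -0.091
outer loop
vertex 1.15 1.658 2.762
vertex 1.388 0.694 2.143
vertex 0.95 2.08 2.027
endloop
endfacet
facet normal 0.765 0.195 -0.614
outer loop
vertex -1.424 0.879 0.972
vertex -2.109 0.947 0.14
vertex -1.871 1.828 0.717
endloop
endfacet
facet normal 0.142 0.319 0.937
outer loop
vertex -1.424 0.879 0.972
vertex -1.871 1.828 0.717
vertex -3.731 0.533 1.44
endloop
endfacet
facet normal 0.765 0.195 -0.613
outer loop
vertex -1.871 1.828 0.717
vertex -2.109 0.947 0.14
vertex -2.556 1.896 -0.116
endloop
endfacet
facet normal -0.411 0.817 0.405
outer loop
vertex -1.871 1.828 0.717
vertex -2.556 1.896 -0.116
vertex -3.731 0.533 1.44
endloop
endfacet
facet normal 0.765 0.195 -0.613
outer loop
vertex -2.556 1.896 -0.116
vertex -2.109 0.947 0.14
vertex -2.794 1.015 -0.693
endloop
endfacet
facet normal -0.862 0.419 -0.284
outer loop
vertex -2.556 1.896 -0.116
vertex -2.794 1.015 -0.693
vertex -3.731 0.533 1.44
endloop
endfacet
facet normal 0.765 0.195 -0.613
outer loop
vertex -2.794 1.015 -0.693
vertex -2.109 0.947 0.14
vertex -2.347 0.065 -0.437
endloop
endfacet
facet normal -0.760 -0.477 -0.442
outer loop
vertex -2.794 1.015 -0.693
vertex -2.347 0.065 -0.437
vertex -3.731 0.533 1.44
endloop
endfacet
facet normal 0.765 0.195 -0.614
outer loop
vertex -2.347 0.065 -0.437
vertex -2.109 0.947 0.14
vertex -1.662 -0.003 0.395
endloop
endfacet
facet normal -0.207 -0.974 0.091
outer loop
vertex -2.347 0.065 -0.437
vertex -1.662 -0.003 0.395
vertex -3.731 0.533 1.44
endloop
endfacet
facet normal 0.765 0.195 -0.614
outer loop
vertex -1.662 -0.003 0.395
vertex -2.109 0.947 0.14
vertex -1.424 0.879 0.972
endloop
endfacet
facet normal 0.245 -0.576 0.780
outer loop
vertex -1.662 -0.003 0.395
vertex -1.424 0.879 0.972
vertex -3.731 0.533 1.44
endloop
endfacet

endsolid


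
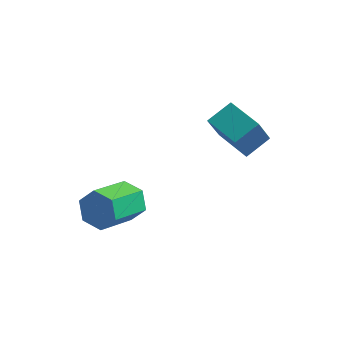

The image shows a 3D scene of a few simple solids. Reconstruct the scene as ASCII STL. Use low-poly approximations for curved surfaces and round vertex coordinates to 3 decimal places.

solid 
facet normal 0.211 0.918 -0.335
outer loop
vertex -1.24 -1.041 -3.291
vertex -1.601 -0.634 -2.404
vertex -0.597 -0.895 -2.486
endloop
endfacet
facet normal 0.757 -0.371 -0.538
outer loop
vertex -1.24 -1.041 -3.291
vertex -0.597 -0.895 -2.486
vertex -1.699 -3.033 -2.563
endloop
endfacet
facet normal 0.757 -0.371 -0.538
outer loop
vertex -1.699 -3.033 -2.563
vertex -0.597 -0.895 -2.486
vertex -1.056 -2.887 -1.759
endloop
endfacet
facet normal -0.211 -0.918 0.336
outer loop
vertex -1.699 -3.033 -2.563
vertex -1.056 -2.887 -1.759
vertex -2.059 -2.626 -1.676
endloop
endfacet
facet normal 0.211 0.918 -0.336
outer loop
vertex -0.597 -0.895 -2.486
vertex -1.601 -0.634 -2.404
vertex -0.958 -0.488 -1.6
endloop
endfacet
facet normal 0.914 -0.064 0.402
outer loop
vertex -0.597 -0.895 -2.486
vertex -0.958 -0.488 -1.6
vertex -1.056 -2.887 -1.759
endloop
endfacet
facet normal 0.914 -0.064 0.400
outer loop
vertex -1.056 -2.887 -1.759
vertex -0.958 -0.488 -1.6
vertex -1.416 -2.48 -0.872
endloop
endfacet
facet normal -0.211 -0.918 0.336
outer loop
vertex -1.056 -2.887 -1.759
vertex -1.416 -2.48 -0.872
vertex -2.059 -2.626 -1.676
endloop
endfacet
facet normal 0.211 0.918 -0.336
outer loop
vertex -0.958 -0.488 -1.6
vertex -1.601 -0.634 -2.404
vertex -1.961 -0.227 -1.517
endloop
endfacet
facet normal 0.158 0.307 0.939
outer loop
vertex -0.958 -0.488 -1.6
vertex -1.961 -0.227 -1.517
vertex -1.416 -2.48 -0.872
endloop
endfacet
facet normal 0.157 0.307 0.939
outer loop
vertex -1.416 -2.48 -0.872
vertex -1.961 -0.227 -1.517
vertex -2.42 -2.219 -0.789
endloop
endfacet
facet normal -0.211 -0.918 0.335
outer loop
vertex -1.416 -2.48 -0.872
vertex -2.42 -2.219 -0.789
vertex -2.059 -2.626 -1.676
endloop
endfacet
facet normal 0.211 0.918 -0.336
outer loop
vertex -1.961 -0.227 -1.517
vertex -1.601 -0.634 -2.404
vertex -2.604 -0.373 -2.321
endloop
endfacet
facet normal -0.757 0.371 0.538
outer loop
vertex -1.961 -0.227 -1.517
vertex -2.604 -0.373 -2.321
vertex -2.42 -2.219 -0.789
endloop
endfacet
facet normal -0.757 0.371 0.538
outer loop
vertex -2.42 -2.219 -0.789
vertex -2.604 -0.373 -2.321
vertex -3.063 -2.365 -1.594
endloop
endfacet
facet normal -0.211 -0.918 0.335
outer loop
vertex -2.42 -2.219 -0.789
vertex -3.063 -2.365 -1.594
vertex -2.059 -2.626 -1.676
endloop
endfacet
facet normal 0.211 0.918 -0.336
outer loop
vertex -2.604 -0.373 -2.321
vertex -1.601 -0.634 -2.404
vertex -2.244 -0.78 -3.208
endloop
endfacet
facet normal -0.914 0.064 -0.401
outer loop
vertex -2.604 -0.373 -2.321
vertex -2.244 -0.78 -3.208
vertex -3.063 -2.365 -1.594
endloop
endfacet
facet normal -0.914 0.063 -0.401
outer loop
vertex -3.063 -2.365 -1.594
vertex -2.244 -0.78 -3.208
vertex -2.702 -2.772 -2.48
endloop
endfacet
facet normal -0.211 -0.918 0.336
outer loop
vertex -3.063 -2.365 -1.594
vertex -2.702 -2.772 -2.48
vertex -2.059 -2.626 -1.676
endloop
endfacet
facet normal 0.211 0.918 -0.335
outer loop
vertex -2.244 -0.78 -3.208
vertex -1.601 -0.634 -2.404
vertex -1.24 -1.041 -3.291
endloop
endfacet
facet normal -0.157 -0.307 -0.939
outer loop
vertex -2.244 -0.78 -3.208
vertex -1.24 -1.041 -3.291
vertex -2.702 -2.772 -2.48
endloop
endfacet
facet normal -0.157 -0.307 -0.939
outer loop
vertex -2.702 -2.772 -2.48
vertex -1.24 -1.041 -3.291
vertex -1.699 -3.033 -2.563
endloop
endfacet
facet normal -0.211 -0.918 0.336
outer loop
vertex -2.702 -2.772 -2.48
vertex -1.699 -3.033 -2.563
vertex -2.059 -2.626 -1.676
endloop
endfacet
facet normal -0.458 -0.742 -0.489
outer loop
vertex 2.534 1.413 1.427
vertex 0.871 2.231 1.742
vertex 2.698 2.355 -0.156
endloop
endfacet
facet normal 0.884 -0.436 -0.168
outer loop
vertex 3.349 3.409 0.538
vertex 2.534 1.413 1.427
vertex 2.698 2.355 -0.156
endloop
endfacet
facet normal -0.458 -0.742 -0.489
outer loop
vertex 2.698 2.355 -0.156
vertex 0.871 2.231 1.742
vertex 1.036 3.173 0.158
endloop
endfacet
facet normal 0.089 0.509 -0.856
outer loop
vertex 1.036 3.173 0.158
vertex 3.349 3.409 0.538
vertex 2.698 2.355 -0.156
endloop
endfacet
facet normal -0.088 -0.509 0.856
outer loop
vertex 2.534 1.413 1.427
vertex 1.522 3.285 2.436
vertex 0.871 2.231 1.742
endloop
endfacet
facet normal 0.885 -0.436 -0.167
outer loop
vertex 3.184 2.467 2.122
vertex 2.534 1.413 1.427
vertex 3.349 3.409 0.538
endloop
endfacet
facet normal -0.089 -0.509 0.856
outer loop
vertex 3.184 2.467 2.122
vertex 1.522 3.285 2.436
vertex 2.534 1.413 1.427
endloop
endfacet
facet normal -0.884 0.436 0.167
outer loop
vertex 0.871 2.231 1.742
vertex 1.522 3.285 2.436
vertex 1.036 3.173 0.158
endloop
endfacet
facet normal 0.089 0.510 -0.856
outer loop
vertex 1.686 4.227 0.853
vertex 3.349 3.409 0.538
vertex 1.036 3.173 0.158
endloop
endfacet
facet normal -0.885 0.435 0.167
outer loop
vertex 1.036 3.173 0.158
vertex 1.522 3.285 2.436
vertex 1.686 4.227 0.853
endloop
endfacet
facet normal 0.458 0.742 0.489
outer loop
vertex 1.686 4.227 0.853
vertex 3.184 2.467 2.122
vertex 3.349 3.409 0.538
endloop
endfacet
facet normal 0.458 0.742 0.489
outer loop
vertex 1.522 3.285 2.436
vertex 3.184 2.467 2.122
vertex 1.686 4.227 0.853
endloop
endfacet

endsolid


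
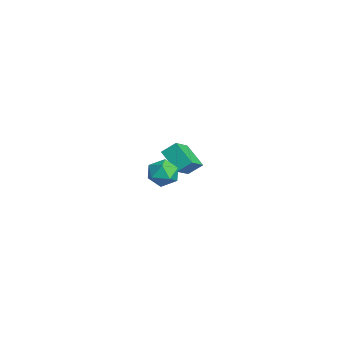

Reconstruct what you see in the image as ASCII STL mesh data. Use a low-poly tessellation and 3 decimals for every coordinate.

solid 
facet normal -0.651 0.535 -0.539
outer loop
vertex -5.022 3.621 -3.027
vertex -3.671 4.241 -4.043
vertex -5.153 2.749 -3.734
endloop
endfacet
facet normal -0.750 -0.345 0.564
outer loop
vertex -3.949 1.759 -2.737
vertex -5.022 3.621 -3.027
vertex -5.153 2.749 -3.734
endloop
endfacet
facet normal -0.651 0.535 -0.539
outer loop
vertex -5.153 2.749 -3.734
vertex -3.671 4.241 -4.043
vertex -3.802 3.369 -4.75
endloop
endfacet
facet normal -0.116 -0.771 -0.626
outer loop
vertex -3.802 3.369 -4.75
vertex -3.949 1.759 -2.737
vertex -5.153 2.749 -3.734
endloop
endfacet
facet normal 0.116 0.771 0.626
outer loop
vertex -5.022 3.621 -3.027
vertex -2.467 3.251 -3.046
vertex -3.671 4.241 -4.043
endloop
endfacet
facet normal -0.750 -0.345 0.564
outer loop
vertex -3.818 2.631 -2.03
vertex -5.022 3.621 -3.027
vertex -3.949 1.759 -2.737
endloop
endfacet
facet normal 0.116 0.771 0.626
outer loop
vertex -3.818 2.631 -2.03
vertex -2.467 3.251 -3.046
vertex -5.022 3.621 -3.027
endloop
endfacet
facet normal 0.750 0.345 -0.564
outer loop
vertex -3.671 4.241 -4.043
vertex -2.467 3.251 -3.046
vertex -3.802 3.369 -4.75
endloop
endfacet
facet normal -0.116 -0.771 -0.626
outer loop
vertex -2.598 2.379 -3.753
vertex -3.949 1.759 -2.737
vertex -3.802 3.369 -4.75
endloop
endfacet
facet normal 0.750 0.345 -0.564
outer loop
vertex -3.802 3.369 -4.75
vertex -2.467 3.251 -3.046
vertex -2.598 2.379 -3.753
endloop
endfacet
facet normal 0.651 -0.535 0.539
outer loop
vertex -2.598 2.379 -3.753
vertex -3.818 2.631 -2.03
vertex -3.949 1.759 -2.737
endloop
endfacet
facet normal 0.651 -0.535 0.539
outer loop
vertex -2.467 3.251 -3.046
vertex -3.818 2.631 -2.03
vertex -2.598 2.379 -3.753
endloop
endfacet
facet normal -0.170 -0.273 0.947
outer loop
vertex 2.952 0.33 0.579
vertex 3.11 -0.625 0.332
vertex 3.873 -0.055 0.633
endloop
endfacet
facet normal 0.106 0.383 0.917
outer loop
vertex 2.952 0.33 0.579
vertex 3.873 -0.055 0.633
vertex 3.736 0.864 0.265
endloop
endfacet
facet normal -0.328 0.788 0.521
outer loop
vertex 2.952 0.33 0.579
vertex 3.736 0.864 0.265
vertex 2.889 0.861 -0.264
endloop
endfacet
facet normal -0.873 0.381 0.305
outer loop
vertex 2.952 0.33 0.579
vertex 2.889 0.861 -0.264
vertex 2.502 -0.059 -0.223
endloop
endfacet
facet normal -0.775 -0.275 0.569
outer loop
vertex 2.952 0.33 0.579
vertex 2.502 -0.059 -0.223
vertex 3.11 -0.625 0.332
endloop
endfacet
facet normal 0.736 0.343 0.583
outer loop
vertex 3.736 0.864 0.265
vertex 3.873 -0.055 0.633
vertex 4.378 0.239 -0.177
endloop
endfacet
facet normal 0.289 -0.720 0.631
outer loop
vertex 3.873 -0.055 0.633
vertex 3.11 -0.625 0.332
vertex 3.991 -0.681 -0.136
endloop
endfacet
facet normal -0.691 -0.723 0.019
outer loop
vertex 3.11 -0.625 0.332
vertex 2.502 -0.059 -0.223
vertex 3.144 -0.684 -0.665
endloop
endfacet
facet normal -0.849 0.339 -0.406
outer loop
vertex 2.502 -0.059 -0.223
vertex 2.889 0.861 -0.264
vertex 3.007 0.235 -1.033
endloop
endfacet
facet normal 0.033 0.998 -0.058
outer loop
vertex 2.889 0.861 -0.264
vertex 3.736 0.864 0.265
vertex 3.77 0.805 -0.732
endloop
endfacet
facet normal 0.873 -0.381 -0.305
outer loop
vertex 3.928 -0.15 -0.979
vertex 4.378 0.239 -0.177
vertex 3.991 -0.681 -0.136
endloop
endfacet
facet normal 0.328 -0.788 -0.521
outer loop
vertex 3.928 -0.15 -0.979
vertex 3.991 -0.681 -0.136
vertex 3.144 -0.684 -0.665
endloop
endfacet
facet normal -0.106 -0.383 -0.917
outer loop
vertex 3.928 -0.15 -0.979
vertex 3.144 -0.684 -0.665
vertex 3.007 0.235 -1.033
endloop
endfacet
facet normal 0.170 0.273 -0.947
outer loop
vertex 3.928 -0.15 -0.979
vertex 3.007 0.235 -1.033
vertex 3.77 0.805 -0.732
endloop
endfacet
facet normal 0.775 0.275 -0.569
outer loop
vertex 3.928 -0.15 -0.979
vertex 3.77 0.805 -0.732
vertex 4.378 0.239 -0.177
endloop
endfacet
facet normal 0.849 -0.339 0.406
outer loop
vertex 3.991 -0.681 -0.136
vertex 4.378 0.239 -0.177
vertex 3.873 -0.055 0.633
endloop
endfacet
facet normal -0.033 -0.998 0.058
outer loop
vertex 3.144 -0.684 -0.665
vertex 3.991 -0.681 -0.136
vertex 3.11 -0.625 0.332
endloop
endfacet
facet normal -0.736 -0.343 -0.583
outer loop
vertex 3.007 0.235 -1.033
vertex 3.144 -0.684 -0.665
vertex 2.502 -0.059 -0.223
endloop
endfacet
facet normal -0.289 0.720 -0.631
outer loop
vertex 3.77 0.805 -0.732
vertex 3.007 0.235 -1.033
vertex 2.889 0.861 -0.264
endloop
endfacet
facet normal 0.691 0.723 -0.019
outer loop
vertex 4.378 0.239 -0.177
vertex 3.77 0.805 -0.732
vertex 3.736 0.864 0.265
endloop
endfacet

endsolid


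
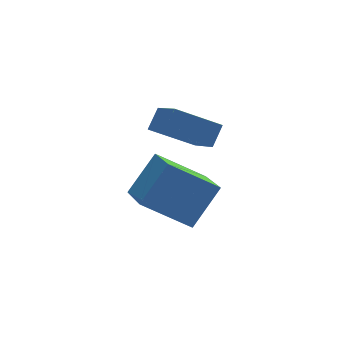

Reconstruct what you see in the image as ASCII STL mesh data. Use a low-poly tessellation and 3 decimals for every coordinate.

solid 
facet normal -0.552 -0.407 -0.728
outer loop
vertex -2.274 -1.839 -1.381
vertex -2.318 -0.578 -2.053
vertex -0.824 -2.252 -2.249
endloop
endfacet
facet normal 0.030 -0.882 0.470
outer loop
vertex -0.322 -1.882 -1.587
vertex -2.274 -1.839 -1.381
vertex -0.824 -2.252 -2.249
endloop
endfacet
facet normal -0.552 -0.408 -0.727
outer loop
vertex -0.824 -2.252 -2.249
vertex -2.318 -0.578 -2.053
vertex -0.868 -0.991 -2.922
endloop
endfacet
facet normal 0.833 -0.237 -0.499
outer loop
vertex -0.868 -0.991 -2.922
vertex -0.322 -1.882 -1.587
vertex -0.824 -2.252 -2.249
endloop
endfacet
facet normal -0.833 0.237 0.499
outer loop
vertex -2.274 -1.839 -1.381
vertex -1.816 -0.208 -1.391
vertex -2.318 -0.578 -2.053
endloop
endfacet
facet normal 0.030 -0.882 0.470
outer loop
vertex -1.772 -1.469 -0.718
vertex -2.274 -1.839 -1.381
vertex -0.322 -1.882 -1.587
endloop
endfacet
facet normal -0.834 0.237 0.499
outer loop
vertex -1.772 -1.469 -0.718
vertex -1.816 -0.208 -1.391
vertex -2.274 -1.839 -1.381
endloop
endfacet
facet normal -0.030 0.882 -0.470
outer loop
vertex -2.318 -0.578 -2.053
vertex -1.816 -0.208 -1.391
vertex -0.868 -0.991 -2.922
endloop
endfacet
facet normal 0.834 -0.237 -0.499
outer loop
vertex -0.366 -0.621 -2.259
vertex -0.322 -1.882 -1.587
vertex -0.868 -0.991 -2.922
endloop
endfacet
facet normal -0.030 0.882 -0.470
outer loop
vertex -0.868 -0.991 -2.922
vertex -1.816 -0.208 -1.391
vertex -0.366 -0.621 -2.259
endloop
endfacet
facet normal 0.552 0.407 0.728
outer loop
vertex -0.366 -0.621 -2.259
vertex -1.772 -1.469 -0.718
vertex -0.322 -1.882 -1.587
endloop
endfacet
facet normal 0.552 0.408 0.728
outer loop
vertex -1.816 -0.208 -1.391
vertex -1.772 -1.469 -0.718
vertex -0.366 -0.621 -2.259
endloop
endfacet
facet normal -0.626 -0.199 -0.754
outer loop
vertex -4.242 -4.658 -2.403
vertex -3.867 -2.729 -3.224
vertex -2.844 -5.346 -3.382
endloop
endfacet
facet normal -0.176 -0.906 0.386
outer loop
vertex -1.793 -5.011 -2.116
vertex -4.242 -4.658 -2.403
vertex -2.844 -5.346 -3.382
endloop
endfacet
facet normal -0.626 -0.199 -0.754
outer loop
vertex -2.844 -5.346 -3.382
vertex -3.867 -2.729 -3.224
vertex -2.47 -3.417 -4.203
endloop
endfacet
facet normal 0.760 -0.374 -0.532
outer loop
vertex -2.47 -3.417 -4.203
vertex -1.793 -5.011 -2.116
vertex -2.844 -5.346 -3.382
endloop
endfacet
facet normal -0.760 0.374 0.532
outer loop
vertex -4.242 -4.658 -2.403
vertex -2.816 -2.394 -1.958
vertex -3.867 -2.729 -3.224
endloop
endfacet
facet normal -0.176 -0.906 0.386
outer loop
vertex -3.19 -4.323 -1.137
vertex -4.242 -4.658 -2.403
vertex -1.793 -5.011 -2.116
endloop
endfacet
facet normal -0.760 0.374 0.532
outer loop
vertex -3.19 -4.323 -1.137
vertex -2.816 -2.394 -1.958
vertex -4.242 -4.658 -2.403
endloop
endfacet
facet normal 0.176 0.906 -0.386
outer loop
vertex -3.867 -2.729 -3.224
vertex -2.816 -2.394 -1.958
vertex -2.47 -3.417 -4.203
endloop
endfacet
facet normal 0.760 -0.374 -0.532
outer loop
vertex -1.418 -3.082 -2.937
vertex -1.793 -5.011 -2.116
vertex -2.47 -3.417 -4.203
endloop
endfacet
facet normal 0.176 0.906 -0.386
outer loop
vertex -2.47 -3.417 -4.203
vertex -2.816 -2.394 -1.958
vertex -1.418 -3.082 -2.937
endloop
endfacet
facet normal 0.626 0.199 0.754
outer loop
vertex -1.418 -3.082 -2.937
vertex -3.19 -4.323 -1.137
vertex -1.793 -5.011 -2.116
endloop
endfacet
facet normal 0.626 0.199 0.754
outer loop
vertex -2.816 -2.394 -1.958
vertex -3.19 -4.323 -1.137
vertex -1.418 -3.082 -2.937
endloop
endfacet

endsolid


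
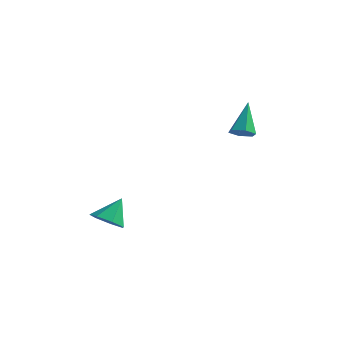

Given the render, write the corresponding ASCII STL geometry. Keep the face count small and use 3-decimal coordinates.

solid 
facet normal -0.118 -0.604 -0.789
outer loop
vertex 1.366 -2.685 -1.696
vertex 0.503 -2.733 -1.53
vertex 0.933 -2.156 -2.036
endloop
endfacet
facet normal 0.773 0.634 0.001
outer loop
vertex 1.366 -2.685 -1.696
vertex 0.933 -2.156 -2.036
vertex 0.677 -1.847 -0.37
endloop
endfacet
facet normal -0.118 -0.603 -0.789
outer loop
vertex 0.933 -2.156 -2.036
vertex 0.503 -2.733 -1.53
vertex 0.176 -2.061 -1.995
endloop
endfacet
facet normal 0.114 0.980 -0.164
outer loop
vertex 0.933 -2.156 -2.036
vertex 0.176 -2.061 -1.995
vertex 0.677 -1.847 -0.37
endloop
endfacet
facet normal -0.119 -0.603 -0.789
outer loop
vertex 0.176 -2.061 -1.995
vertex 0.503 -2.733 -1.53
vertex -0.334 -2.473 -1.603
endloop
endfacet
facet normal -0.590 0.803 0.076
outer loop
vertex 0.176 -2.061 -1.995
vertex -0.334 -2.473 -1.603
vertex 0.677 -1.847 -0.37
endloop
endfacet
facet normal -0.118 -0.602 -0.789
outer loop
vertex -0.334 -2.473 -1.603
vertex 0.503 -2.733 -1.53
vertex -0.214 -3.081 -1.157
endloop
endfacet
facet normal -0.807 0.238 0.541
outer loop
vertex -0.334 -2.473 -1.603
vertex -0.214 -3.081 -1.157
vertex 0.677 -1.847 -0.37
endloop
endfacet
facet normal -0.118 -0.603 -0.789
outer loop
vertex -0.214 -3.081 -1.157
vertex 0.503 -2.733 -1.53
vertex 0.446 -3.427 -0.991
endloop
endfacet
facet normal -0.374 -0.291 0.880
outer loop
vertex -0.214 -3.081 -1.157
vertex 0.446 -3.427 -0.991
vertex 0.677 -1.847 -0.37
endloop
endfacet
facet normal -0.118 -0.603 -0.789
outer loop
vertex 0.446 -3.427 -0.991
vertex 0.503 -2.733 -1.53
vertex 1.149 -3.251 -1.231
endloop
endfacet
facet normal 0.383 -0.386 0.839
outer loop
vertex 0.446 -3.427 -0.991
vertex 1.149 -3.251 -1.231
vertex 0.677 -1.847 -0.37
endloop
endfacet
facet normal -0.118 -0.603 -0.789
outer loop
vertex 1.149 -3.251 -1.231
vertex 0.503 -2.733 -1.53
vertex 1.366 -2.685 -1.696
endloop
endfacet
facet normal 0.894 0.026 0.448
outer loop
vertex 1.149 -3.251 -1.231
vertex 1.366 -2.685 -1.696
vertex 0.677 -1.847 -0.37
endloop
endfacet
facet normal 0.188 -0.557 -0.809
outer loop
vertex 4.56 3.199 2.883
vertex 3.921 3.039 2.845
vertex 4.147 3.573 2.53
endloop
endfacet
facet normal 0.673 0.739 -0.005
outer loop
vertex 4.56 3.199 2.883
vertex 4.147 3.573 2.53
vertex 3.559 4.121 4.415
endloop
endfacet
facet normal 0.187 -0.557 -0.810
outer loop
vertex 4.147 3.573 2.53
vertex 3.921 3.039 2.845
vertex 3.508 3.414 2.492
endloop
endfacet
facet normal -0.209 0.920 -0.333
outer loop
vertex 4.147 3.573 2.53
vertex 3.508 3.414 2.492
vertex 3.559 4.121 4.415
endloop
endfacet
facet normal 0.185 -0.558 -0.809
outer loop
vertex 3.508 3.414 2.492
vertex 3.921 3.039 2.845
vertex 3.281 2.88 2.808
endloop
endfacet
facet normal -0.936 0.339 -0.100
outer loop
vertex 3.508 3.414 2.492
vertex 3.281 2.88 2.808
vertex 3.559 4.121 4.415
endloop
endfacet
facet normal 0.185 -0.558 -0.809
outer loop
vertex 3.281 2.88 2.808
vertex 3.921 3.039 2.845
vertex 3.694 2.506 3.161
endloop
endfacet
facet normal -0.779 -0.424 0.462
outer loop
vertex 3.281 2.88 2.808
vertex 3.694 2.506 3.161
vertex 3.559 4.121 4.415
endloop
endfacet
facet normal 0.185 -0.558 -0.809
outer loop
vertex 3.694 2.506 3.161
vertex 3.921 3.039 2.845
vertex 4.334 2.665 3.198
endloop
endfacet
facet normal 0.105 -0.604 0.790
outer loop
vertex 3.694 2.506 3.161
vertex 4.334 2.665 3.198
vertex 3.559 4.121 4.415
endloop
endfacet
facet normal 0.188 -0.557 -0.809
outer loop
vertex 4.334 2.665 3.198
vertex 3.921 3.039 2.845
vertex 4.56 3.199 2.883
endloop
endfacet
facet normal 0.830 -0.023 0.557
outer loop
vertex 4.334 2.665 3.198
vertex 4.56 3.199 2.883
vertex 3.559 4.121 4.415
endloop
endfacet

endsolid


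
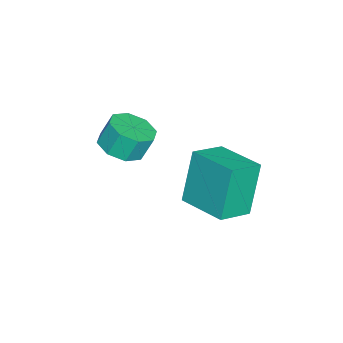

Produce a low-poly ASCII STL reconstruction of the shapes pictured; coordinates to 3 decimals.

solid 
facet normal 0.186 -0.370 -0.910
outer loop
vertex -2.215 -0.911 1.529
vertex -2.991 -1.347 1.548
vertex -2.728 -0.542 1.274
endloop
endfacet
facet normal 0.632 0.754 -0.179
outer loop
vertex -2.215 -0.911 1.529
vertex -2.728 -0.542 1.274
vertex -2.413 -0.517 2.493
endloop
endfacet
facet normal 0.631 0.755 -0.178
outer loop
vertex -2.413 -0.517 2.493
vertex -2.728 -0.542 1.274
vertex -2.926 -0.149 2.238
endloop
endfacet
facet normal -0.186 0.371 0.910
outer loop
vertex -2.413 -0.517 2.493
vertex -2.926 -0.149 2.238
vertex -3.189 -0.953 2.512
endloop
endfacet
facet normal 0.187 -0.371 -0.910
outer loop
vertex -2.728 -0.542 1.274
vertex -2.991 -1.347 1.548
vertex -3.395 -0.645 1.179
endloop
endfacet
facet normal -0.086 0.916 -0.391
outer loop
vertex -2.728 -0.542 1.274
vertex -3.395 -0.645 1.179
vertex -2.926 -0.149 2.238
endloop
endfacet
facet normal -0.084 0.916 -0.392
outer loop
vertex -2.926 -0.149 2.238
vertex -3.395 -0.645 1.179
vertex -3.592 -0.251 2.143
endloop
endfacet
facet normal -0.187 0.371 0.910
outer loop
vertex -2.926 -0.149 2.238
vertex -3.592 -0.251 2.143
vertex -3.189 -0.953 2.512
endloop
endfacet
facet normal 0.187 -0.371 -0.910
outer loop
vertex -3.395 -0.645 1.179
vertex -2.991 -1.347 1.548
vertex -3.825 -1.159 1.3
endloop
endfacet
facet normal -0.753 0.541 -0.375
outer loop
vertex -3.395 -0.645 1.179
vertex -3.825 -1.159 1.3
vertex -3.592 -0.251 2.143
endloop
endfacet
facet normal -0.752 0.542 -0.376
outer loop
vertex -3.592 -0.251 2.143
vertex -3.825 -1.159 1.3
vertex -4.023 -0.765 2.264
endloop
endfacet
facet normal -0.187 0.371 0.910
outer loop
vertex -3.592 -0.251 2.143
vertex -4.023 -0.765 2.264
vertex -3.189 -0.953 2.512
endloop
endfacet
facet normal 0.187 -0.372 -0.909
outer loop
vertex -3.825 -1.159 1.3
vertex -2.991 -1.347 1.548
vertex -3.767 -1.783 1.567
endloop
endfacet
facet normal -0.979 -0.151 -0.139
outer loop
vertex -3.825 -1.159 1.3
vertex -3.767 -1.783 1.567
vertex -4.023 -0.765 2.264
endloop
endfacet
facet normal -0.979 -0.151 -0.139
outer loop
vertex -4.023 -0.765 2.264
vertex -3.767 -1.783 1.567
vertex -3.965 -1.389 2.531
endloop
endfacet
facet normal -0.187 0.372 0.909
outer loop
vertex -4.023 -0.765 2.264
vertex -3.965 -1.389 2.531
vertex -3.189 -0.953 2.512
endloop
endfacet
facet normal 0.186 -0.371 -0.910
outer loop
vertex -3.767 -1.783 1.567
vertex -2.991 -1.347 1.548
vertex -3.254 -2.151 1.822
endloop
endfacet
facet normal -0.631 -0.755 0.179
outer loop
vertex -3.767 -1.783 1.567
vertex -3.254 -2.151 1.822
vertex -3.965 -1.389 2.531
endloop
endfacet
facet normal -0.631 -0.755 0.178
outer loop
vertex -3.965 -1.389 2.531
vertex -3.254 -2.151 1.822
vertex -3.452 -1.758 2.786
endloop
endfacet
facet normal -0.186 0.370 0.910
outer loop
vertex -3.965 -1.389 2.531
vertex -3.452 -1.758 2.786
vertex -3.189 -0.953 2.512
endloop
endfacet
facet normal 0.187 -0.371 -0.910
outer loop
vertex -3.254 -2.151 1.822
vertex -2.991 -1.347 1.548
vertex -2.588 -2.049 1.917
endloop
endfacet
facet normal 0.085 -0.916 0.391
outer loop
vertex -3.254 -2.151 1.822
vertex -2.588 -2.049 1.917
vertex -3.452 -1.758 2.786
endloop
endfacet
facet normal 0.086 -0.916 0.392
outer loop
vertex -3.452 -1.758 2.786
vertex -2.588 -2.049 1.917
vertex -2.785 -1.655 2.881
endloop
endfacet
facet normal -0.187 0.371 0.910
outer loop
vertex -3.452 -1.758 2.786
vertex -2.785 -1.655 2.881
vertex -3.189 -0.953 2.512
endloop
endfacet
facet normal 0.187 -0.371 -0.910
outer loop
vertex -2.588 -2.049 1.917
vertex -2.991 -1.347 1.548
vertex -2.157 -1.535 1.796
endloop
endfacet
facet normal 0.752 -0.542 0.375
outer loop
vertex -2.588 -2.049 1.917
vertex -2.157 -1.535 1.796
vertex -2.785 -1.655 2.881
endloop
endfacet
facet normal 0.752 -0.541 0.376
outer loop
vertex -2.785 -1.655 2.881
vertex -2.157 -1.535 1.796
vertex -2.355 -1.141 2.76
endloop
endfacet
facet normal -0.187 0.371 0.910
outer loop
vertex -2.785 -1.655 2.881
vertex -2.355 -1.141 2.76
vertex -3.189 -0.953 2.512
endloop
endfacet
facet normal 0.187 -0.372 -0.909
outer loop
vertex -2.157 -1.535 1.796
vertex -2.991 -1.347 1.548
vertex -2.215 -0.911 1.529
endloop
endfacet
facet normal 0.979 0.151 0.139
outer loop
vertex -2.157 -1.535 1.796
vertex -2.215 -0.911 1.529
vertex -2.355 -1.141 2.76
endloop
endfacet
facet normal 0.979 0.151 0.139
outer loop
vertex -2.355 -1.141 2.76
vertex -2.215 -0.911 1.529
vertex -2.413 -0.517 2.493
endloop
endfacet
facet normal -0.187 0.372 0.909
outer loop
vertex -2.355 -1.141 2.76
vertex -2.413 -0.517 2.493
vertex -3.189 -0.953 2.512
endloop
endfacet
facet normal -0.500 -0.857 -0.121
outer loop
vertex -3.127 1.153 1.801
vertex -4.222 1.857 1.343
vertex -2.383 1.003 -0.211
endloop
endfacet
facet normal 0.794 -0.510 0.332
outer loop
vertex -1.438 2.623 0.017
vertex -3.127 1.153 1.801
vertex -2.383 1.003 -0.211
endloop
endfacet
facet normal -0.500 -0.858 -0.121
outer loop
vertex -2.383 1.003 -0.211
vertex -4.222 1.857 1.343
vertex -3.478 1.706 -0.669
endloop
endfacet
facet normal 0.346 -0.070 -0.936
outer loop
vertex -3.478 1.706 -0.669
vertex -1.438 2.623 0.017
vertex -2.383 1.003 -0.211
endloop
endfacet
facet normal -0.346 0.070 0.936
outer loop
vertex -3.127 1.153 1.801
vertex -3.277 3.477 1.571
vertex -4.222 1.857 1.343
endloop
endfacet
facet normal 0.794 -0.510 0.332
outer loop
vertex -2.182 2.774 2.029
vertex -3.127 1.153 1.801
vertex -1.438 2.623 0.017
endloop
endfacet
facet normal -0.346 0.070 0.936
outer loop
vertex -2.182 2.774 2.029
vertex -3.277 3.477 1.571
vertex -3.127 1.153 1.801
endloop
endfacet
facet normal -0.794 0.510 -0.332
outer loop
vertex -4.222 1.857 1.343
vertex -3.277 3.477 1.571
vertex -3.478 1.706 -0.669
endloop
endfacet
facet normal 0.346 -0.070 -0.936
outer loop
vertex -2.533 3.327 -0.441
vertex -1.438 2.623 0.017
vertex -3.478 1.706 -0.669
endloop
endfacet
facet normal -0.794 0.510 -0.332
outer loop
vertex -3.478 1.706 -0.669
vertex -3.277 3.477 1.571
vertex -2.533 3.327 -0.441
endloop
endfacet
facet normal 0.501 0.857 0.121
outer loop
vertex -2.533 3.327 -0.441
vertex -2.182 2.774 2.029
vertex -1.438 2.623 0.017
endloop
endfacet
facet normal 0.500 0.858 0.121
outer loop
vertex -3.277 3.477 1.571
vertex -2.182 2.774 2.029
vertex -2.533 3.327 -0.441
endloop
endfacet

endsolid


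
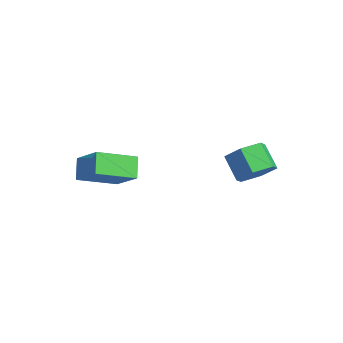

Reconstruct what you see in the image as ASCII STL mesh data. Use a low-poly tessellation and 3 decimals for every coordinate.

solid 
facet normal -0.637 0.499 0.587
outer loop
vertex -1.684 -1.621 1.598
vertex -1.13 -0.008 0.83
vertex -2.879 -1.768 0.426
endloop
endfacet
facet normal -0.297 -0.862 0.411
outer loop
vertex -2.21 -2.292 -0.19
vertex -1.684 -1.621 1.598
vertex -2.879 -1.768 0.426
endloop
endfacet
facet normal -0.637 0.498 0.588
outer loop
vertex -2.879 -1.768 0.426
vertex -1.13 -0.008 0.83
vertex -2.325 -0.155 -0.341
endloop
endfacet
facet normal -0.711 -0.088 -0.698
outer loop
vertex -2.325 -0.155 -0.341
vertex -2.21 -2.292 -0.19
vertex -2.879 -1.768 0.426
endloop
endfacet
facet normal 0.711 0.088 0.698
outer loop
vertex -1.684 -1.621 1.598
vertex -0.461 -0.532 0.214
vertex -1.13 -0.008 0.83
endloop
endfacet
facet normal -0.296 -0.862 0.411
outer loop
vertex -1.015 -2.145 0.981
vertex -1.684 -1.621 1.598
vertex -2.21 -2.292 -0.19
endloop
endfacet
facet normal 0.711 0.087 0.697
outer loop
vertex -1.015 -2.145 0.981
vertex -0.461 -0.532 0.214
vertex -1.684 -1.621 1.598
endloop
endfacet
facet normal 0.297 0.862 -0.411
outer loop
vertex -1.13 -0.008 0.83
vertex -0.461 -0.532 0.214
vertex -2.325 -0.155 -0.341
endloop
endfacet
facet normal -0.712 -0.088 -0.697
outer loop
vertex -1.656 -0.679 -0.958
vertex -2.21 -2.292 -0.19
vertex -2.325 -0.155 -0.341
endloop
endfacet
facet normal 0.297 0.862 -0.411
outer loop
vertex -2.325 -0.155 -0.341
vertex -0.461 -0.532 0.214
vertex -1.656 -0.679 -0.958
endloop
endfacet
facet normal 0.637 -0.499 -0.588
outer loop
vertex -1.656 -0.679 -0.958
vertex -1.015 -2.145 0.981
vertex -2.21 -2.292 -0.19
endloop
endfacet
facet normal 0.638 -0.498 -0.588
outer loop
vertex -0.461 -0.532 0.214
vertex -1.015 -2.145 0.981
vertex -1.656 -0.679 -0.958
endloop
endfacet
facet normal 0.813 -0.139 -0.566
outer loop
vertex 2.862 3.713 1.054
vertex 2.334 3.333 0.389
vertex 2.492 4.25 0.39
endloop
endfacet
facet normal 0.426 0.805 0.413
outer loop
vertex 2.862 3.713 1.054
vertex 2.492 4.25 0.39
vertex 1.854 3.887 1.755
endloop
endfacet
facet normal 0.426 0.805 0.413
outer loop
vertex 1.854 3.887 1.755
vertex 2.492 4.25 0.39
vertex 1.484 4.423 1.092
endloop
endfacet
facet normal -0.812 0.140 0.566
outer loop
vertex 1.854 3.887 1.755
vertex 1.484 4.423 1.092
vertex 1.326 3.507 1.091
endloop
endfacet
facet normal 0.812 -0.139 -0.566
outer loop
vertex 2.492 4.25 0.39
vertex 2.334 3.333 0.389
vertex 1.964 3.87 -0.274
endloop
endfacet
facet normal -0.132 0.902 -0.411
outer loop
vertex 2.492 4.25 0.39
vertex 1.964 3.87 -0.274
vertex 1.484 4.423 1.092
endloop
endfacet
facet normal -0.131 0.902 -0.411
outer loop
vertex 1.484 4.423 1.092
vertex 1.964 3.87 -0.274
vertex 0.956 4.043 0.427
endloop
endfacet
facet normal -0.813 0.140 0.566
outer loop
vertex 1.484 4.423 1.092
vertex 0.956 4.043 0.427
vertex 1.326 3.507 1.091
endloop
endfacet
facet normal 0.812 -0.139 -0.566
outer loop
vertex 1.964 3.87 -0.274
vertex 2.334 3.333 0.389
vertex 1.806 2.953 -0.275
endloop
endfacet
facet normal -0.557 0.097 -0.825
outer loop
vertex 1.964 3.87 -0.274
vertex 1.806 2.953 -0.275
vertex 0.956 4.043 0.427
endloop
endfacet
facet normal -0.557 0.097 -0.825
outer loop
vertex 0.956 4.043 0.427
vertex 1.806 2.953 -0.275
vertex 0.798 3.127 0.426
endloop
endfacet
facet normal -0.813 0.140 0.566
outer loop
vertex 0.956 4.043 0.427
vertex 0.798 3.127 0.426
vertex 1.326 3.507 1.091
endloop
endfacet
facet normal 0.812 -0.140 -0.566
outer loop
vertex 1.806 2.953 -0.275
vertex 2.334 3.333 0.389
vertex 2.176 2.417 0.388
endloop
endfacet
facet normal -0.426 -0.805 -0.413
outer loop
vertex 1.806 2.953 -0.275
vertex 2.176 2.417 0.388
vertex 0.798 3.127 0.426
endloop
endfacet
facet normal -0.426 -0.805 -0.413
outer loop
vertex 0.798 3.127 0.426
vertex 2.176 2.417 0.388
vertex 1.168 2.59 1.09
endloop
endfacet
facet normal -0.813 0.139 0.566
outer loop
vertex 0.798 3.127 0.426
vertex 1.168 2.59 1.09
vertex 1.326 3.507 1.091
endloop
endfacet
facet normal 0.813 -0.140 -0.566
outer loop
vertex 2.176 2.417 0.388
vertex 2.334 3.333 0.389
vertex 2.704 2.797 1.053
endloop
endfacet
facet normal 0.131 -0.902 0.411
outer loop
vertex 2.176 2.417 0.388
vertex 2.704 2.797 1.053
vertex 1.168 2.59 1.09
endloop
endfacet
facet normal 0.131 -0.902 0.412
outer loop
vertex 1.168 2.59 1.09
vertex 2.704 2.797 1.053
vertex 1.696 2.97 1.754
endloop
endfacet
facet normal -0.812 0.139 0.566
outer loop
vertex 1.168 2.59 1.09
vertex 1.696 2.97 1.754
vertex 1.326 3.507 1.091
endloop
endfacet
facet normal 0.813 -0.140 -0.566
outer loop
vertex 2.704 2.797 1.053
vertex 2.334 3.333 0.389
vertex 2.862 3.713 1.054
endloop
endfacet
facet normal 0.557 -0.097 0.825
outer loop
vertex 2.704 2.797 1.053
vertex 2.862 3.713 1.054
vertex 1.696 2.97 1.754
endloop
endfacet
facet normal 0.557 -0.097 0.825
outer loop
vertex 1.696 2.97 1.754
vertex 2.862 3.713 1.054
vertex 1.854 3.887 1.755
endloop
endfacet
facet normal -0.812 0.139 0.566
outer loop
vertex 1.696 2.97 1.754
vertex 1.854 3.887 1.755
vertex 1.326 3.507 1.091
endloop
endfacet

endsolid


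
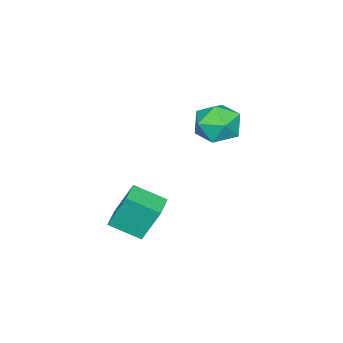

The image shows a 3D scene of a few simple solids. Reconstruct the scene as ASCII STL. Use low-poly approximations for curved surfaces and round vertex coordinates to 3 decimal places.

solid 
facet normal -0.952 -0.305 -0.017
outer loop
vertex 1.447 2.032 -0.869
vertex 1.022 3.398 -1.54
vertex 1.717 1.284 -2.561
endloop
endfacet
facet normal 0.269 -0.864 0.425
outer loop
vertex 2.898 1.662 -2.54
vertex 1.447 2.032 -0.869
vertex 1.717 1.284 -2.561
endloop
endfacet
facet normal -0.952 -0.305 -0.017
outer loop
vertex 1.717 1.284 -2.561
vertex 1.022 3.398 -1.54
vertex 1.292 2.65 -3.232
endloop
endfacet
facet normal 0.144 -0.400 -0.905
outer loop
vertex 1.292 2.65 -3.232
vertex 2.898 1.662 -2.54
vertex 1.717 1.284 -2.561
endloop
endfacet
facet normal -0.144 0.400 0.905
outer loop
vertex 1.447 2.032 -0.869
vertex 2.203 3.776 -1.519
vertex 1.022 3.398 -1.54
endloop
endfacet
facet normal 0.269 -0.864 0.425
outer loop
vertex 2.628 2.41 -0.848
vertex 1.447 2.032 -0.869
vertex 2.898 1.662 -2.54
endloop
endfacet
facet normal -0.144 0.400 0.905
outer loop
vertex 2.628 2.41 -0.848
vertex 2.203 3.776 -1.519
vertex 1.447 2.032 -0.869
endloop
endfacet
facet normal -0.269 0.864 -0.425
outer loop
vertex 1.022 3.398 -1.54
vertex 2.203 3.776 -1.519
vertex 1.292 2.65 -3.232
endloop
endfacet
facet normal 0.144 -0.400 -0.905
outer loop
vertex 2.473 3.028 -3.211
vertex 2.898 1.662 -2.54
vertex 1.292 2.65 -3.232
endloop
endfacet
facet normal -0.269 0.864 -0.425
outer loop
vertex 1.292 2.65 -3.232
vertex 2.203 3.776 -1.519
vertex 2.473 3.028 -3.211
endloop
endfacet
facet normal 0.952 0.305 0.017
outer loop
vertex 2.473 3.028 -3.211
vertex 2.628 2.41 -0.848
vertex 2.898 1.662 -2.54
endloop
endfacet
facet normal 0.952 0.305 0.017
outer loop
vertex 2.203 3.776 -1.519
vertex 2.628 2.41 -0.848
vertex 2.473 3.028 -3.211
endloop
endfacet
facet normal -0.536 0.839 -0.092
outer loop
vertex -3.069 4.465 0.329
vertex -4.063 3.837 0.391
vertex -3.571 4.259 1.374
endloop
endfacet
facet normal 0.086 0.969 0.232
outer loop
vertex -3.069 4.465 0.329
vertex -3.571 4.259 1.374
vertex -2.401 4.183 1.258
endloop
endfacet
facet normal 0.610 0.765 -0.207
outer loop
vertex -3.069 4.465 0.329
vertex -2.401 4.183 1.258
vertex -2.171 3.714 0.202
endloop
endfacet
facet normal 0.312 0.509 -0.802
outer loop
vertex -3.069 4.465 0.329
vertex -2.171 3.714 0.202
vertex -3.197 3.5 -0.333
endloop
endfacet
facet normal -0.396 0.555 -0.732
outer loop
vertex -3.069 4.465 0.329
vertex -3.197 3.5 -0.333
vertex -4.063 3.837 0.391
endloop
endfacet
facet normal 0.118 0.562 0.819
outer loop
vertex -2.401 4.183 1.258
vertex -3.571 4.259 1.374
vertex -2.983 3.38 1.893
endloop
endfacet
facet normal -0.889 0.352 0.294
outer loop
vertex -3.571 4.259 1.374
vertex -4.063 3.837 0.391
vertex -4.009 3.166 1.358
endloop
endfacet
facet normal -0.662 -0.107 -0.742
outer loop
vertex -4.063 3.837 0.391
vertex -3.197 3.5 -0.333
vertex -3.779 2.697 0.302
endloop
endfacet
facet normal 0.484 -0.181 -0.856
outer loop
vertex -3.197 3.5 -0.333
vertex -2.171 3.714 0.202
vertex -2.609 2.621 0.186
endloop
endfacet
facet normal 0.967 0.232 0.107
outer loop
vertex -2.171 3.714 0.202
vertex -2.401 4.183 1.258
vertex -2.117 3.043 1.169
endloop
endfacet
facet normal -0.312 -0.509 0.802
outer loop
vertex -3.111 2.415 1.231
vertex -2.983 3.38 1.893
vertex -4.009 3.166 1.358
endloop
endfacet
facet normal -0.610 -0.765 0.207
outer loop
vertex -3.111 2.415 1.231
vertex -4.009 3.166 1.358
vertex -3.779 2.697 0.302
endloop
endfacet
facet normal -0.086 -0.969 -0.232
outer loop
vertex -3.111 2.415 1.231
vertex -3.779 2.697 0.302
vertex -2.609 2.621 0.186
endloop
endfacet
facet normal 0.536 -0.839 0.092
outer loop
vertex -3.111 2.415 1.231
vertex -2.609 2.621 0.186
vertex -2.117 3.043 1.169
endloop
endfacet
facet normal 0.396 -0.555 0.732
outer loop
vertex -3.111 2.415 1.231
vertex -2.117 3.043 1.169
vertex -2.983 3.38 1.893
endloop
endfacet
facet normal -0.484 0.181 0.856
outer loop
vertex -4.009 3.166 1.358
vertex -2.983 3.38 1.893
vertex -3.571 4.259 1.374
endloop
endfacet
facet normal -0.967 -0.232 -0.107
outer loop
vertex -3.779 2.697 0.302
vertex -4.009 3.166 1.358
vertex -4.063 3.837 0.391
endloop
endfacet
facet normal -0.118 -0.562 -0.819
outer loop
vertex -2.609 2.621 0.186
vertex -3.779 2.697 0.302
vertex -3.197 3.5 -0.333
endloop
endfacet
facet normal 0.889 -0.352 -0.294
outer loop
vertex -2.117 3.043 1.169
vertex -2.609 2.621 0.186
vertex -2.171 3.714 0.202
endloop
endfacet
facet normal 0.662 0.107 0.742
outer loop
vertex -2.983 3.38 1.893
vertex -2.117 3.043 1.169
vertex -2.401 4.183 1.258
endloop
endfacet

endsolid
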